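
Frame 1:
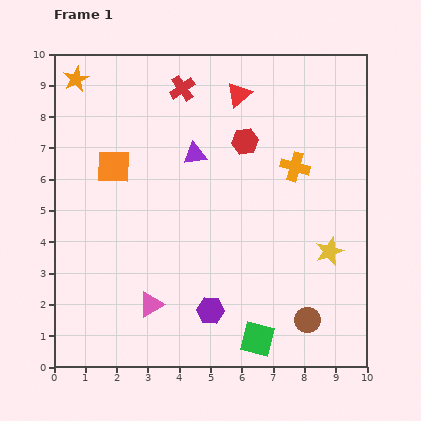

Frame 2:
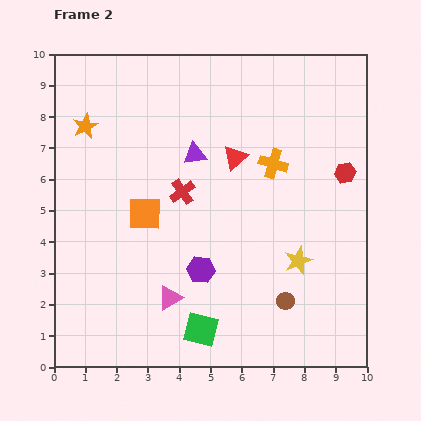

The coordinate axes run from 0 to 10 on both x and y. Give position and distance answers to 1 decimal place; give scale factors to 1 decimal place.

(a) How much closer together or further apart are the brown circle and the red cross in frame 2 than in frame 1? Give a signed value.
-3.6

Distance in frame 1: 8.4. Distance in frame 2: 4.8.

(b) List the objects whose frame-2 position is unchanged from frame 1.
the purple triangle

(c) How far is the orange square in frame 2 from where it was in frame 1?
1.8

The orange square moved from (1.9, 6.4) to (2.9, 4.9), a distance of √(1.0² + 1.5²) ≈ 1.8.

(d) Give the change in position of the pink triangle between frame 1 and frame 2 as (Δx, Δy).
(0.6, 0.2)

The pink triangle was at (3.1, 2.0) in frame 1 and (3.7, 2.2) in frame 2.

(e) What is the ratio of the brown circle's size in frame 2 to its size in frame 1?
0.7×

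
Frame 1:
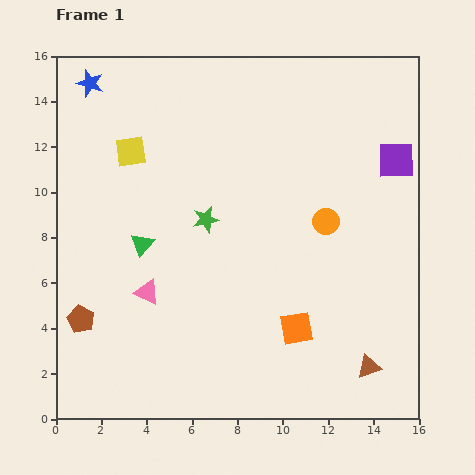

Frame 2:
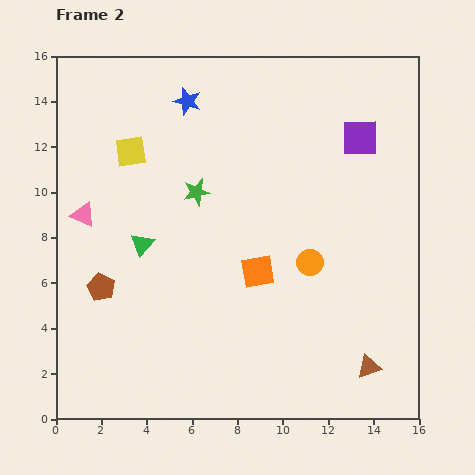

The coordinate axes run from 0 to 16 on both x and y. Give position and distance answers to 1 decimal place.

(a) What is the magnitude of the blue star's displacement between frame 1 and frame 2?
4.4

The blue star moved from (1.5, 14.8) to (5.8, 14.0), a distance of √(4.3² + 0.8²) ≈ 4.4.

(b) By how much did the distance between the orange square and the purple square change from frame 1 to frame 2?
-1.2

Distance in frame 1: 8.6. Distance in frame 2: 7.4.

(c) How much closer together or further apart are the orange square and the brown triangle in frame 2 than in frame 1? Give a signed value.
+2.9

Distance in frame 1: 3.6. Distance in frame 2: 6.5.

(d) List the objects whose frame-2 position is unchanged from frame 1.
the yellow square, the brown triangle, the green triangle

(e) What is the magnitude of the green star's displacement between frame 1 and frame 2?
1.3

The green star moved from (6.6, 8.8) to (6.2, 10.0), a distance of √(0.4² + 1.2²) ≈ 1.3.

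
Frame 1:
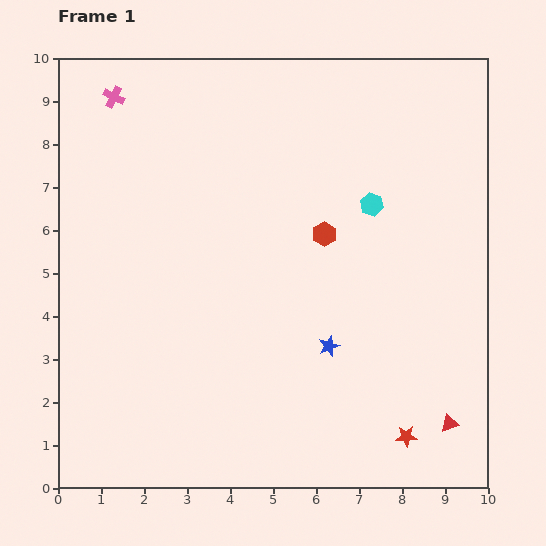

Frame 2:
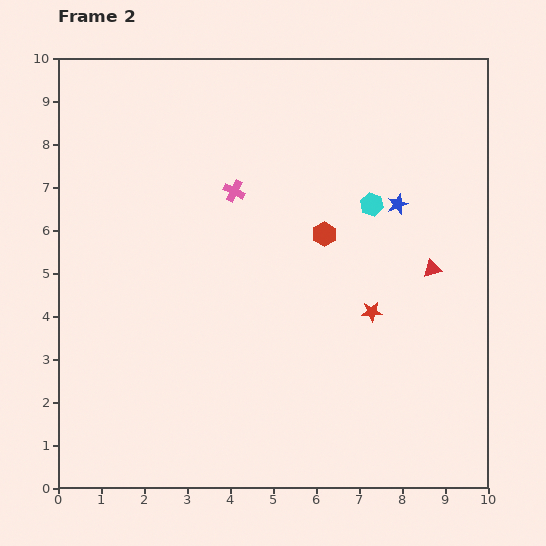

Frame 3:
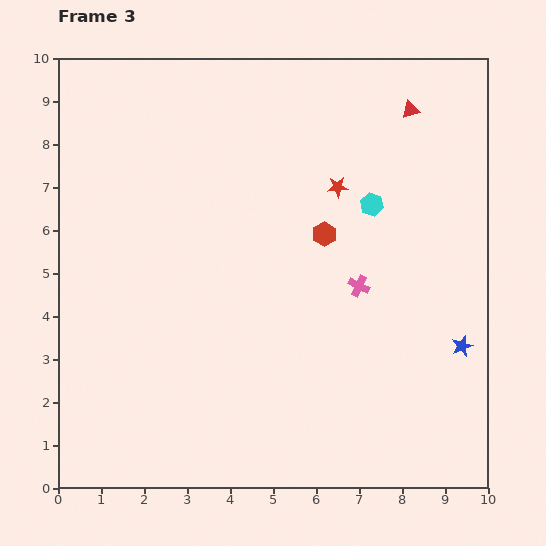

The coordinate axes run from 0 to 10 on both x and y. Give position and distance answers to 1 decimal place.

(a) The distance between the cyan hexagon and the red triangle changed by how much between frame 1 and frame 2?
-3.3

Distance in frame 1: 5.4. Distance in frame 2: 2.1.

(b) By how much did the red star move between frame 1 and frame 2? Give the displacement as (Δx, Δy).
(-0.8, 2.9)

The red star was at (8.1, 1.2) in frame 1 and (7.3, 4.1) in frame 2.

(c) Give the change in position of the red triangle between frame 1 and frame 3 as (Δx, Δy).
(-0.9, 7.3)

The red triangle was at (9.1, 1.5) in frame 1 and (8.2, 8.8) in frame 3.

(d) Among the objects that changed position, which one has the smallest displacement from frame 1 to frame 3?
the blue star

(moved 3.1)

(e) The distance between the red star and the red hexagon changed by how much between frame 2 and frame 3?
-1.0

Distance in frame 2: 2.1. Distance in frame 3: 1.1.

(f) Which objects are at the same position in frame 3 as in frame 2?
the red hexagon, the cyan hexagon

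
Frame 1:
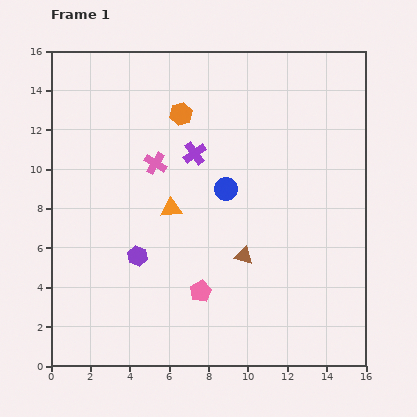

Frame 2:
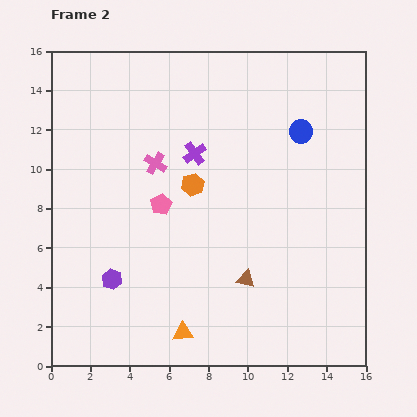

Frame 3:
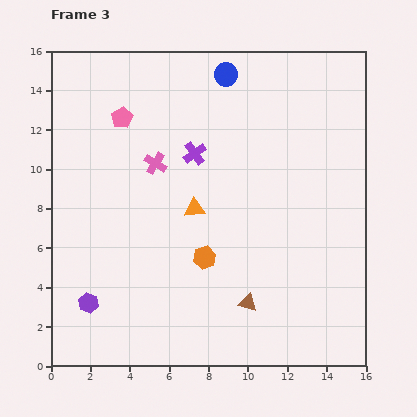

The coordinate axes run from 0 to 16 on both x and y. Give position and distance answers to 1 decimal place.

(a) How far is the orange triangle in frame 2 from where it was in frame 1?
6.3

The orange triangle moved from (6.1, 8.0) to (6.7, 1.7), a distance of √(0.6² + 6.3²) ≈ 6.3.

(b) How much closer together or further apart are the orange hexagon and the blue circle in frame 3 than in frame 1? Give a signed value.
+5.0

Distance in frame 1: 4.4. Distance in frame 3: 9.4.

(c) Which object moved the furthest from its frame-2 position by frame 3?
the orange triangle

(moved 6.3; next 4.8)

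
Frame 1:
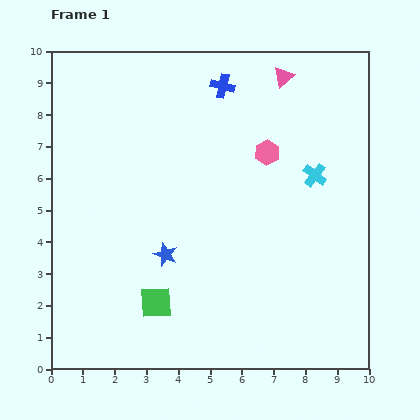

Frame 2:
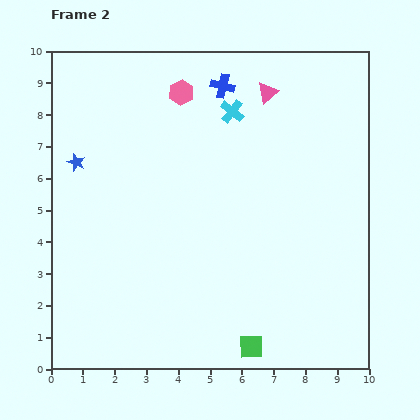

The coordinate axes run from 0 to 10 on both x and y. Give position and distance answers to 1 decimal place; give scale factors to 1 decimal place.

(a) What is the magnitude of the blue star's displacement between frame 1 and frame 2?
4.0

The blue star moved from (3.6, 3.6) to (0.8, 6.5), a distance of √(2.8² + 2.9²) ≈ 4.0.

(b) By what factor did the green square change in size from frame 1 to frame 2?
0.8×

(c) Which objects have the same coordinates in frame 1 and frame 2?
the blue cross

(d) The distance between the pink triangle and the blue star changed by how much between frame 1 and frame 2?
-0.3

Distance in frame 1: 6.7. Distance in frame 2: 6.4.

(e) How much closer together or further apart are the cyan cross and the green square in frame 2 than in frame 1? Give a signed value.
+1.0

Distance in frame 1: 6.4. Distance in frame 2: 7.4.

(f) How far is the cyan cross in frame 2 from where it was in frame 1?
3.3

The cyan cross moved from (8.3, 6.1) to (5.7, 8.1), a distance of √(2.6² + 2.0²) ≈ 3.3.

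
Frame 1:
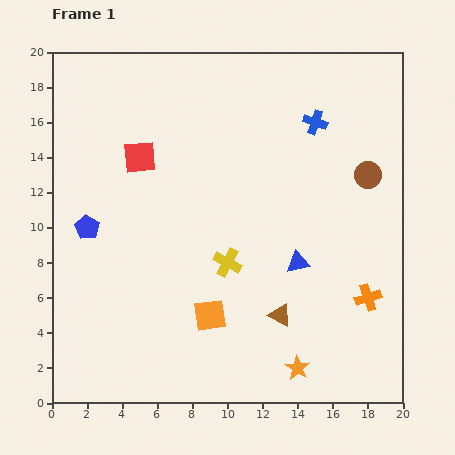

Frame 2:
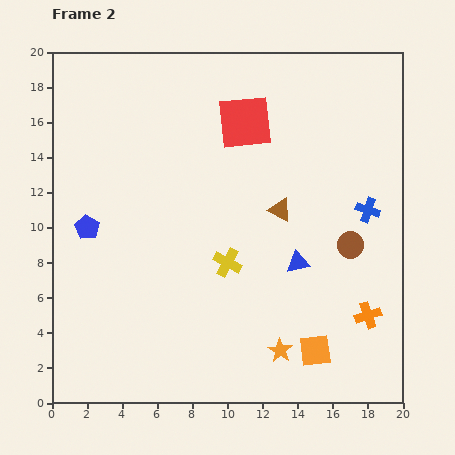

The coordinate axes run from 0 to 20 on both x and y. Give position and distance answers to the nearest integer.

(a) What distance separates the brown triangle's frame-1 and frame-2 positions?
6

The brown triangle moved from (13, 5) to (13, 11), a distance of √(0² + 6²) ≈ 6.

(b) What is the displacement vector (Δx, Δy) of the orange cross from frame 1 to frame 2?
(0, -1)

The orange cross was at (18, 6) in frame 1 and (18, 5) in frame 2.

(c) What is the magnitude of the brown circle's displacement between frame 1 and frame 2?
4

The brown circle moved from (18, 13) to (17, 9), a distance of √(1² + 4²) ≈ 4.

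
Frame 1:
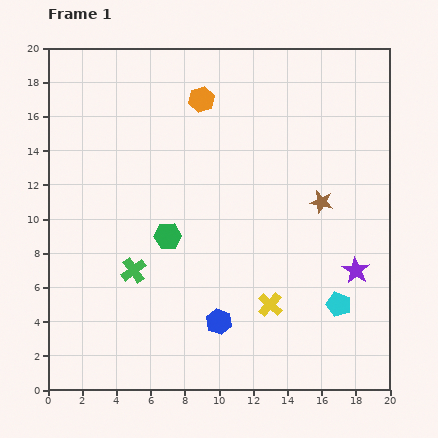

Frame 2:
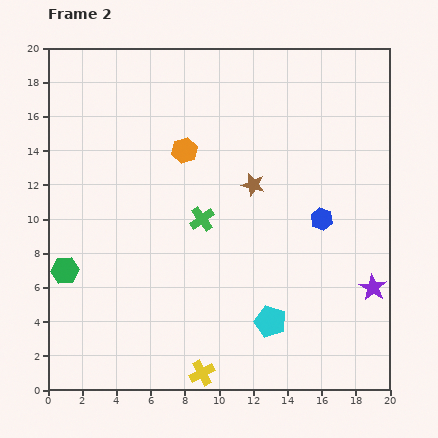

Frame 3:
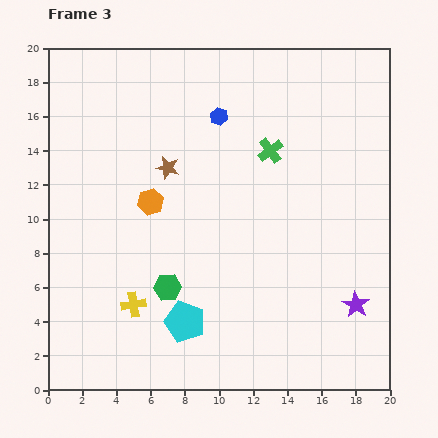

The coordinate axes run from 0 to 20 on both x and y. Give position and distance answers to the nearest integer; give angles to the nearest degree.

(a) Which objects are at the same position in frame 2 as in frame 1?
none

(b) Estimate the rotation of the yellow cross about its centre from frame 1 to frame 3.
39° clockwise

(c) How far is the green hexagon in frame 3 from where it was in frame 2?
6

The green hexagon moved from (1, 7) to (7, 6), a distance of √(6² + 1²) ≈ 6.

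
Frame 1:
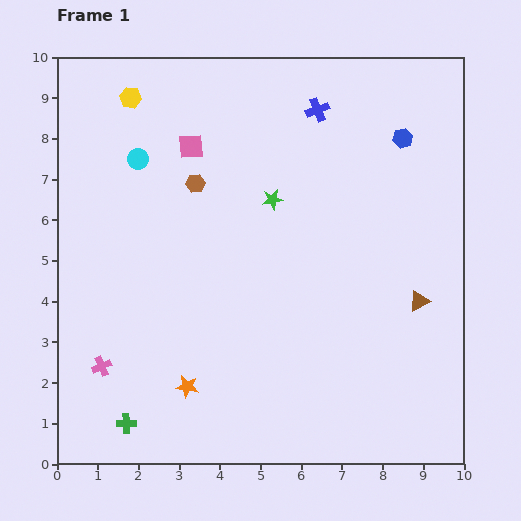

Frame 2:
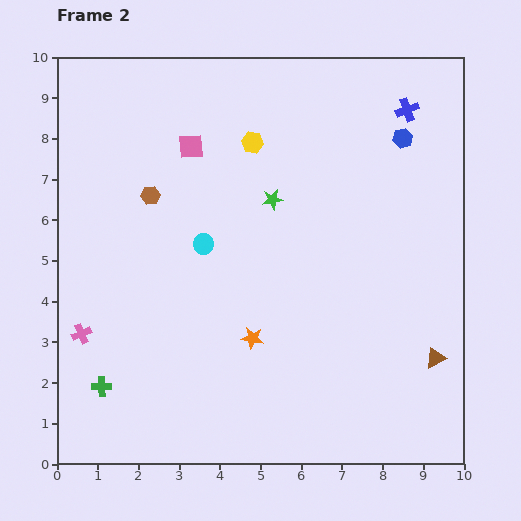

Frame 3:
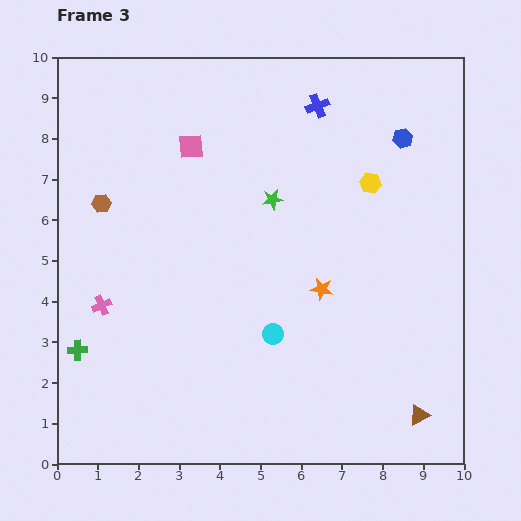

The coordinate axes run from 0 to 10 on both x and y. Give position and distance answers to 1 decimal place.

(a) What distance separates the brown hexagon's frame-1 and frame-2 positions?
1.1

The brown hexagon moved from (3.4, 6.9) to (2.3, 6.6), a distance of √(1.1² + 0.3²) ≈ 1.1.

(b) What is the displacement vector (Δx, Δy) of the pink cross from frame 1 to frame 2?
(-0.5, 0.8)

The pink cross was at (1.1, 2.4) in frame 1 and (0.6, 3.2) in frame 2.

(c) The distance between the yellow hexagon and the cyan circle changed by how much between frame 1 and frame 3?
+2.9

Distance in frame 1: 1.5. Distance in frame 3: 4.4.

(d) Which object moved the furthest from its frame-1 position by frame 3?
the yellow hexagon

(moved 6.3; next 5.4)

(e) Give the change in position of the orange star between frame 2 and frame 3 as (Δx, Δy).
(1.7, 1.2)

The orange star was at (4.8, 3.1) in frame 2 and (6.5, 4.3) in frame 3.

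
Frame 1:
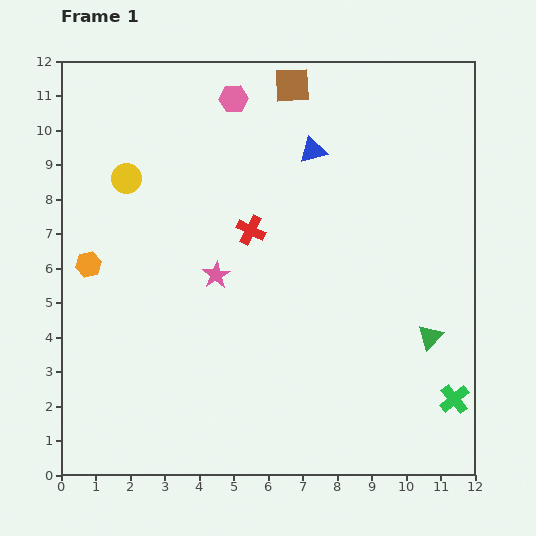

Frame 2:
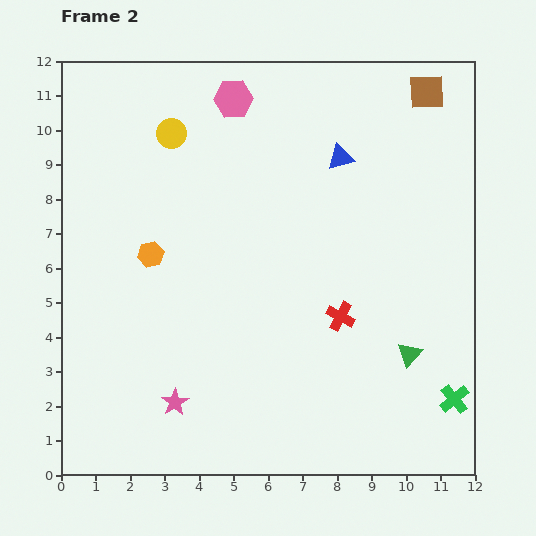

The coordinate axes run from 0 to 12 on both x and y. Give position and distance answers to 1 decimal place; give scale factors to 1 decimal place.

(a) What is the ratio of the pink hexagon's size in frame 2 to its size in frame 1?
1.4×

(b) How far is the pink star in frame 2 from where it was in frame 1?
3.9

The pink star moved from (4.5, 5.8) to (3.3, 2.1), a distance of √(1.2² + 3.7²) ≈ 3.9.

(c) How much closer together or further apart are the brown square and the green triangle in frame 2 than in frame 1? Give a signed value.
-0.7

Distance in frame 1: 8.3. Distance in frame 2: 7.6.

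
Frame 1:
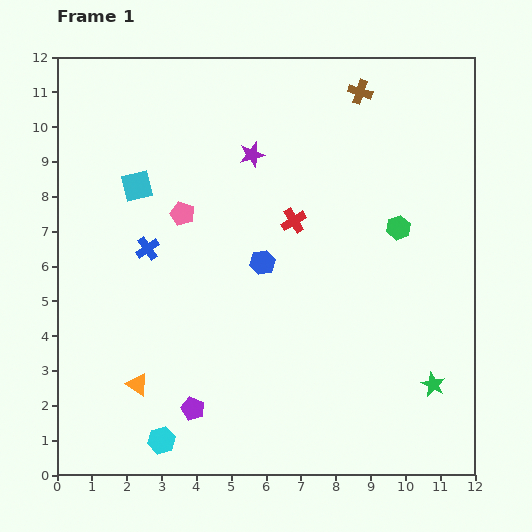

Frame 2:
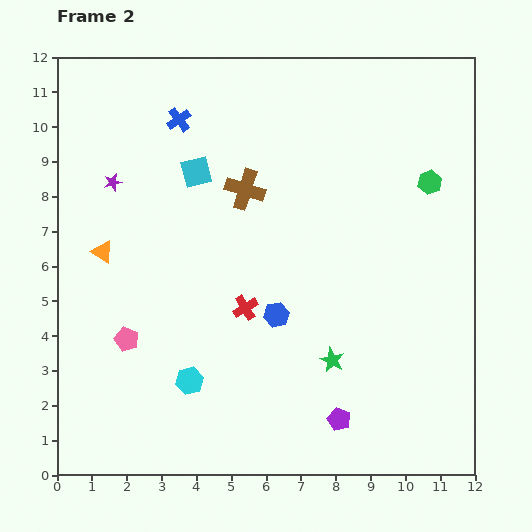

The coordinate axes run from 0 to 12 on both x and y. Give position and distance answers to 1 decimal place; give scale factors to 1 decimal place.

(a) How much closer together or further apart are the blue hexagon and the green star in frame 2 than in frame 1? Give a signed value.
-3.9

Distance in frame 1: 6.0. Distance in frame 2: 2.1.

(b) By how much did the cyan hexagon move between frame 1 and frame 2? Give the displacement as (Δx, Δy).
(0.8, 1.7)

The cyan hexagon was at (3.0, 1.0) in frame 1 and (3.8, 2.7) in frame 2.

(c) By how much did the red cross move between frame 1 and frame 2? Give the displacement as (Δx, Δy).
(-1.4, -2.5)

The red cross was at (6.8, 7.3) in frame 1 and (5.4, 4.8) in frame 2.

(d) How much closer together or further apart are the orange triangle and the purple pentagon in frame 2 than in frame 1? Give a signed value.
+6.6

Distance in frame 1: 1.7. Distance in frame 2: 8.3.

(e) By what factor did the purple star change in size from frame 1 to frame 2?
0.7×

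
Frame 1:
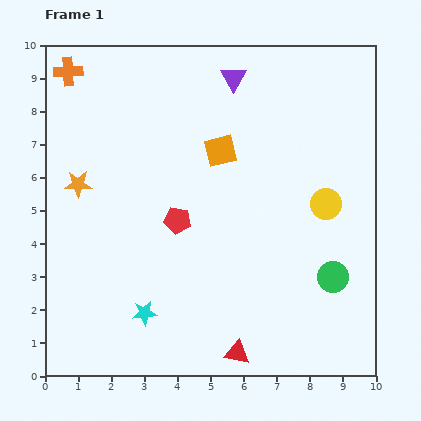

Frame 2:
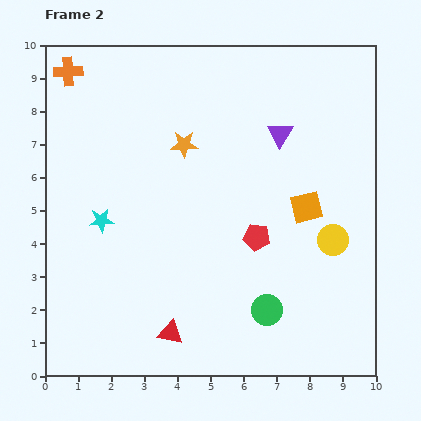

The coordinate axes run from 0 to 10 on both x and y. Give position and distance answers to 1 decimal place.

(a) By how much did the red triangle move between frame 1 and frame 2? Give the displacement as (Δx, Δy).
(-2.0, 0.6)

The red triangle was at (5.8, 0.7) in frame 1 and (3.8, 1.3) in frame 2.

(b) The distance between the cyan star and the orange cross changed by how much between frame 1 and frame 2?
-3.1

Distance in frame 1: 7.7. Distance in frame 2: 4.6.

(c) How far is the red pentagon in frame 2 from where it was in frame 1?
2.5

The red pentagon moved from (4.0, 4.7) to (6.4, 4.2), a distance of √(2.4² + 0.5²) ≈ 2.5.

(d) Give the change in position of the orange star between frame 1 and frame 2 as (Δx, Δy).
(3.2, 1.2)

The orange star was at (1.0, 5.8) in frame 1 and (4.2, 7.0) in frame 2.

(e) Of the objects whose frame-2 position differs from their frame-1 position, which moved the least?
the yellow circle

(moved 1.1)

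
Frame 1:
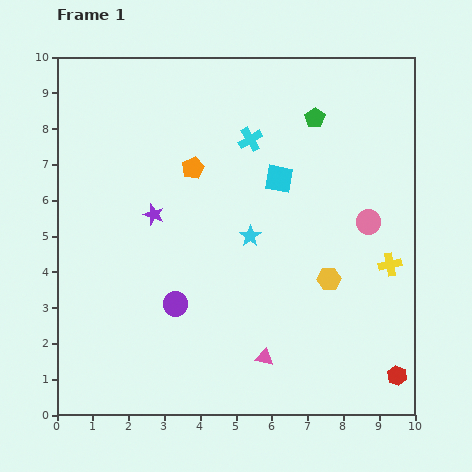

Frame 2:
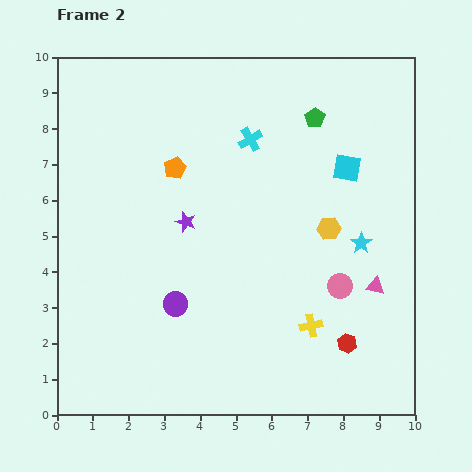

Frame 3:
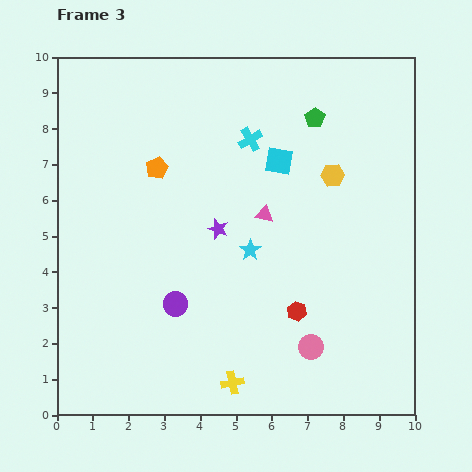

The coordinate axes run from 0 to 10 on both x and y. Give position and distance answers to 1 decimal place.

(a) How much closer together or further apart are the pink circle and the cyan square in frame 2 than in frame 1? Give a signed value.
+0.5

Distance in frame 1: 2.8. Distance in frame 2: 3.3.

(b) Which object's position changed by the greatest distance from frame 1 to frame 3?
the yellow cross

(moved 5.5; next 4.0)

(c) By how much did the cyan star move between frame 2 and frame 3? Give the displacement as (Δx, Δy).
(-3.1, -0.2)

The cyan star was at (8.5, 4.8) in frame 2 and (5.4, 4.6) in frame 3.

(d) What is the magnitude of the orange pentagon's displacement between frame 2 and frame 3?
0.5

The orange pentagon moved from (3.3, 6.9) to (2.8, 6.9), a distance of √(0.5² + 0.0²) ≈ 0.5.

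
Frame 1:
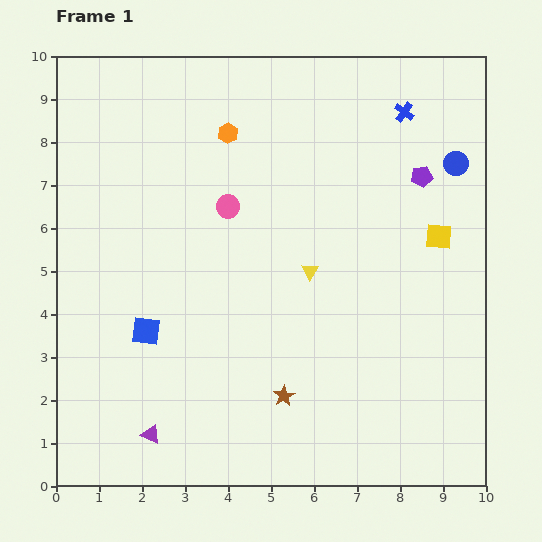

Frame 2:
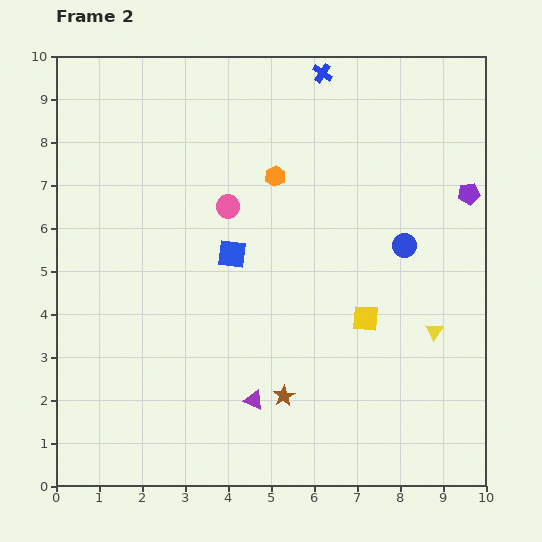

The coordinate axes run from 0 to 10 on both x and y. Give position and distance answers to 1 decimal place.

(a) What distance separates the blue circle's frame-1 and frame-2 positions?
2.2

The blue circle moved from (9.3, 7.5) to (8.1, 5.6), a distance of √(1.2² + 1.9²) ≈ 2.2.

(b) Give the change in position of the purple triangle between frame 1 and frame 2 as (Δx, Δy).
(2.4, 0.8)

The purple triangle was at (2.2, 1.2) in frame 1 and (4.6, 2.0) in frame 2.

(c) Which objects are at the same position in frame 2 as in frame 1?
the pink circle, the brown star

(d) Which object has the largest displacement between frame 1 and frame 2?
the yellow triangle

(moved 3.2; next 2.7)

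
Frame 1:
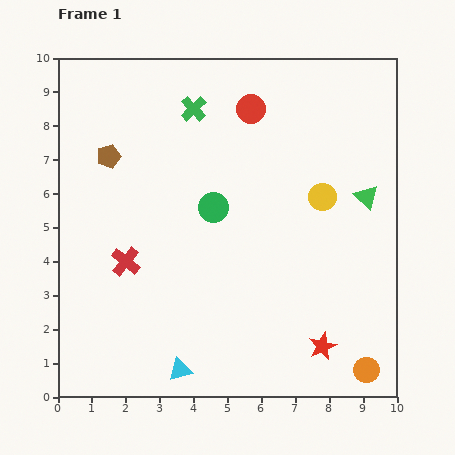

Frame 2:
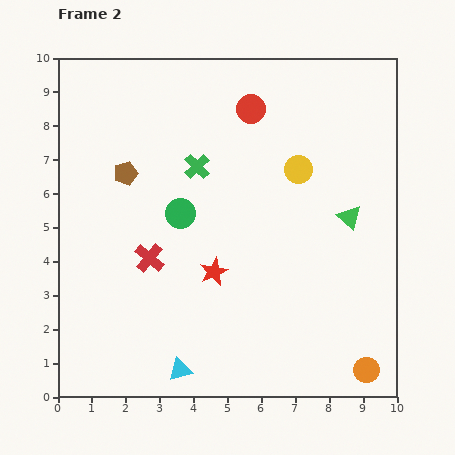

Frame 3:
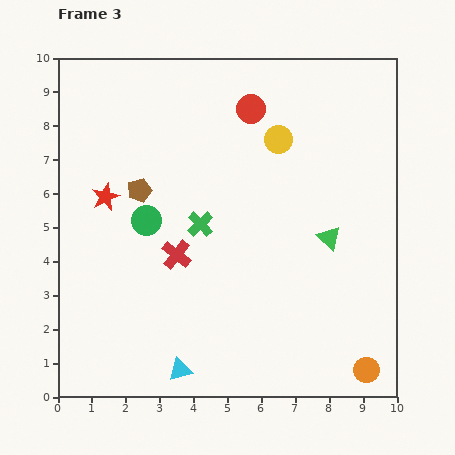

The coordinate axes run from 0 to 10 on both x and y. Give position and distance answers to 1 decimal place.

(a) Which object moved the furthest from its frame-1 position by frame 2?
the red star

(moved 3.9; next 1.7)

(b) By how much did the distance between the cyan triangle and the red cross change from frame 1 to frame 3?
-0.2

Distance in frame 1: 3.6. Distance in frame 3: 3.4.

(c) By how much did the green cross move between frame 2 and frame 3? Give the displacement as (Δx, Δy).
(0.1, -1.7)

The green cross was at (4.1, 6.8) in frame 2 and (4.2, 5.1) in frame 3.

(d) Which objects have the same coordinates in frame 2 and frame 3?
the cyan triangle, the orange circle, the red circle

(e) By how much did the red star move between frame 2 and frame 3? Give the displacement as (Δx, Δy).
(-3.2, 2.2)

The red star was at (4.6, 3.7) in frame 2 and (1.4, 5.9) in frame 3.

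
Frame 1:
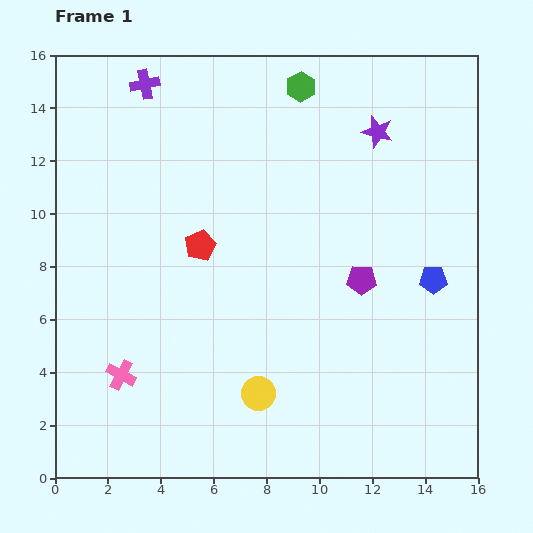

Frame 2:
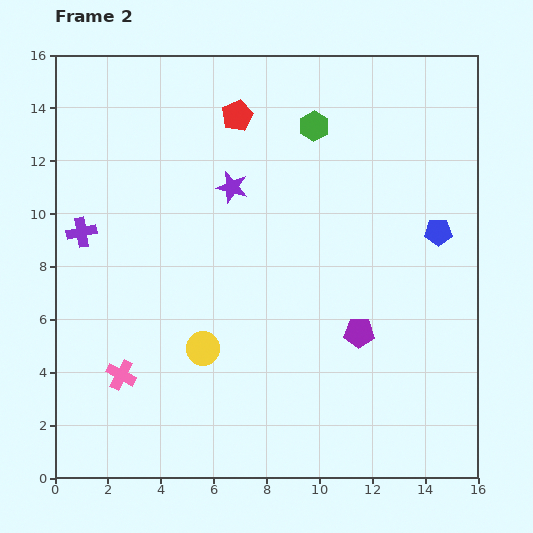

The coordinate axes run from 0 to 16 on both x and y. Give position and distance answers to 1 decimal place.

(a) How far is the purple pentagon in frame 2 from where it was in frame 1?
2.0

The purple pentagon moved from (11.6, 7.5) to (11.5, 5.5), a distance of √(0.1² + 2.0²) ≈ 2.0.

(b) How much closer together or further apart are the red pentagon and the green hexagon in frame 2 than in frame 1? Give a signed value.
-4.2

Distance in frame 1: 7.1. Distance in frame 2: 2.9.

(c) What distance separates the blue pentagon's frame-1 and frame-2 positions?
1.8

The blue pentagon moved from (14.3, 7.5) to (14.5, 9.3), a distance of √(0.2² + 1.8²) ≈ 1.8.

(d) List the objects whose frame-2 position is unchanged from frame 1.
the pink cross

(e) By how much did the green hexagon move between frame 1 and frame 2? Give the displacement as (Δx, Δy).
(0.5, -1.5)

The green hexagon was at (9.3, 14.8) in frame 1 and (9.8, 13.3) in frame 2.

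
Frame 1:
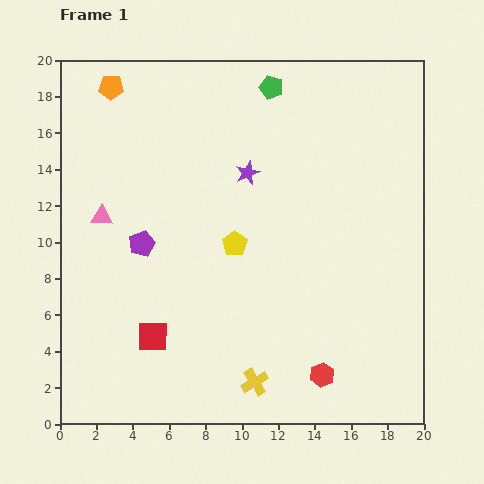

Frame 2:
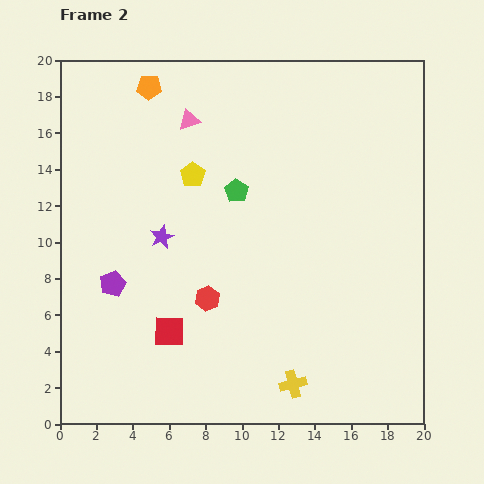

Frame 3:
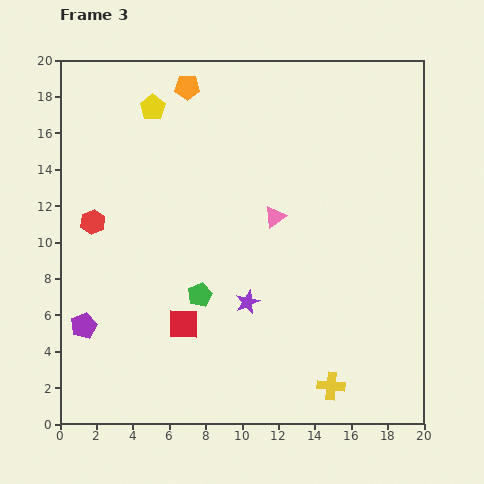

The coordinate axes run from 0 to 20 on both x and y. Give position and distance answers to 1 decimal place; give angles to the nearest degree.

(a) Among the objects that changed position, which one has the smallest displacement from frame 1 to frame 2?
the red square

(moved 0.9)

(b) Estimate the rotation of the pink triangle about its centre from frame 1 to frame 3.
38° counter-clockwise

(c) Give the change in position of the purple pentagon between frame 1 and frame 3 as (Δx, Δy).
(-3.2, -4.5)

The purple pentagon was at (4.5, 9.9) in frame 1 and (1.3, 5.4) in frame 3.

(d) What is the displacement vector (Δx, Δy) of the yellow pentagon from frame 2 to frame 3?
(-2.2, 3.7)

The yellow pentagon was at (7.3, 13.7) in frame 2 and (5.1, 17.4) in frame 3.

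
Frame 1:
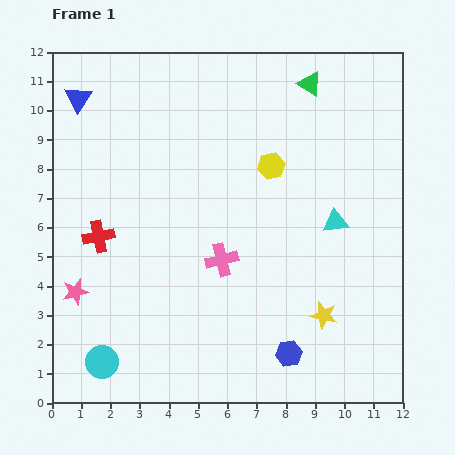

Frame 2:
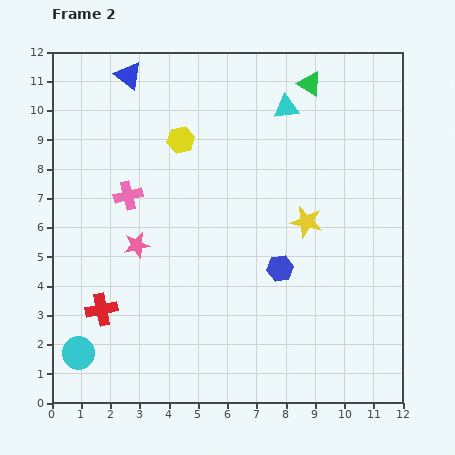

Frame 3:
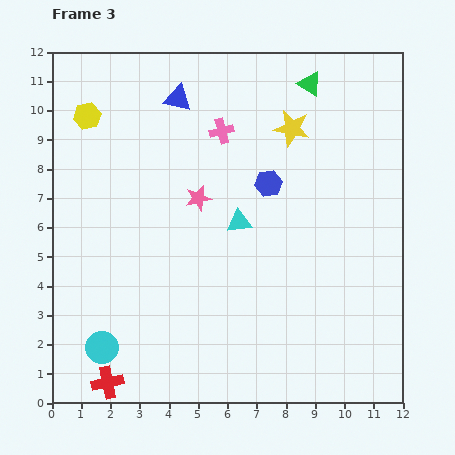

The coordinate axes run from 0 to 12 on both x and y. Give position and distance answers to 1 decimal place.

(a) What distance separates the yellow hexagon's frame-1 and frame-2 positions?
3.2

The yellow hexagon moved from (7.5, 8.1) to (4.4, 9.0), a distance of √(3.1² + 0.9²) ≈ 3.2.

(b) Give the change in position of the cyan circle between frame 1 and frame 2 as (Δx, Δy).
(-0.8, 0.3)

The cyan circle was at (1.7, 1.4) in frame 1 and (0.9, 1.7) in frame 2.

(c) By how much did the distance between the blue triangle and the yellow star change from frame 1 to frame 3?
-7.2

Distance in frame 1: 11.2. Distance in frame 3: 4.0.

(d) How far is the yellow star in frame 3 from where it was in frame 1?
6.5

The yellow star moved from (9.3, 3.0) to (8.2, 9.4), a distance of √(1.1² + 6.4²) ≈ 6.5.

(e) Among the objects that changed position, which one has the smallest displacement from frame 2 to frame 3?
the cyan circle

(moved 0.8)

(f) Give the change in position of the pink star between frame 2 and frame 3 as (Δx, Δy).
(2.1, 1.6)

The pink star was at (2.9, 5.4) in frame 2 and (5.0, 7.0) in frame 3.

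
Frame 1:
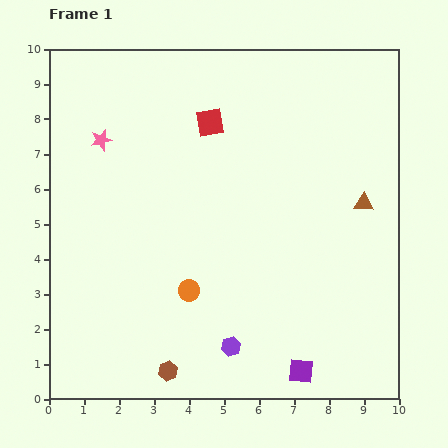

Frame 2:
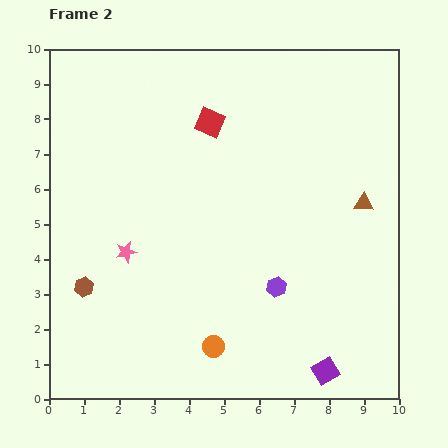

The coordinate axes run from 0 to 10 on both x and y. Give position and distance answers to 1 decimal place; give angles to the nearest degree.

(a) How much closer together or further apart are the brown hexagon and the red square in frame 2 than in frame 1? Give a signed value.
-1.3

Distance in frame 1: 7.2. Distance in frame 2: 5.9.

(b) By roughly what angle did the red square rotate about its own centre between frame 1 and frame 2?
34° clockwise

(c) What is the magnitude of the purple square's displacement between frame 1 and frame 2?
0.7

The purple square moved from (7.2, 0.8) to (7.9, 0.8), a distance of √(0.7² + 0.0²) ≈ 0.7.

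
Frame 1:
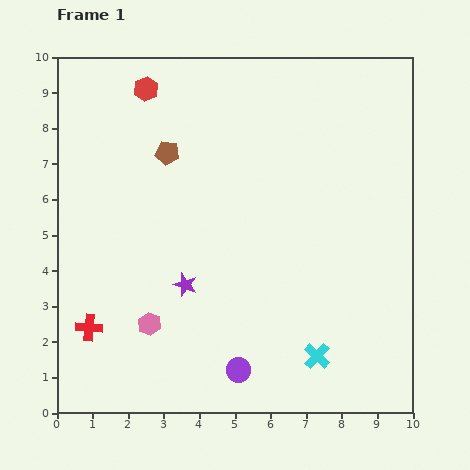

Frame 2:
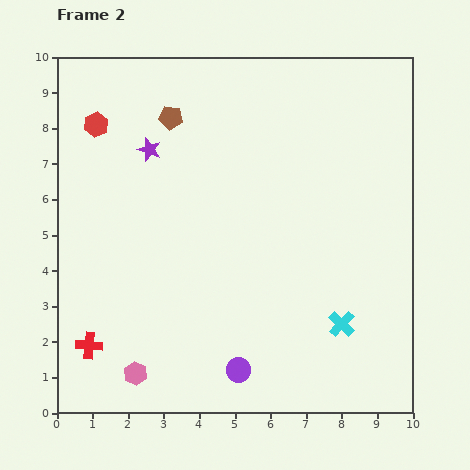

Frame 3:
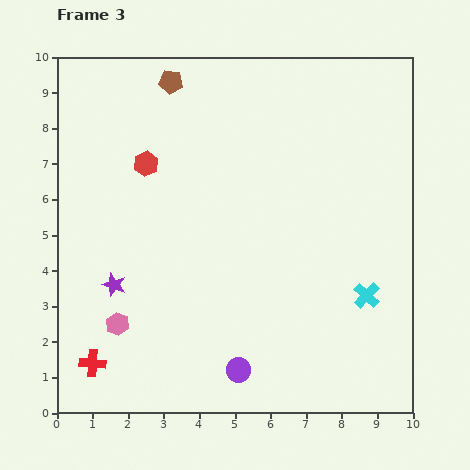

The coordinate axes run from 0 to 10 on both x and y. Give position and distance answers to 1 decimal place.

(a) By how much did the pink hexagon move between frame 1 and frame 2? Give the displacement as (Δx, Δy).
(-0.4, -1.4)

The pink hexagon was at (2.6, 2.5) in frame 1 and (2.2, 1.1) in frame 2.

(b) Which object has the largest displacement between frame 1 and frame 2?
the purple star

(moved 3.9; next 1.7)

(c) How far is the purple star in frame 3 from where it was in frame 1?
2.0

The purple star moved from (3.6, 3.6) to (1.6, 3.6), a distance of √(2.0² + 0.0²) ≈ 2.0.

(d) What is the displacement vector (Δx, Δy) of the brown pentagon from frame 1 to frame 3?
(0.1, 2.0)

The brown pentagon was at (3.1, 7.3) in frame 1 and (3.2, 9.3) in frame 3.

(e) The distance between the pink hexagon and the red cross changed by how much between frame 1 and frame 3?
-0.4

Distance in frame 1: 1.7. Distance in frame 3: 1.3.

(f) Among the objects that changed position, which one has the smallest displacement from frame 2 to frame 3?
the red cross

(moved 0.5)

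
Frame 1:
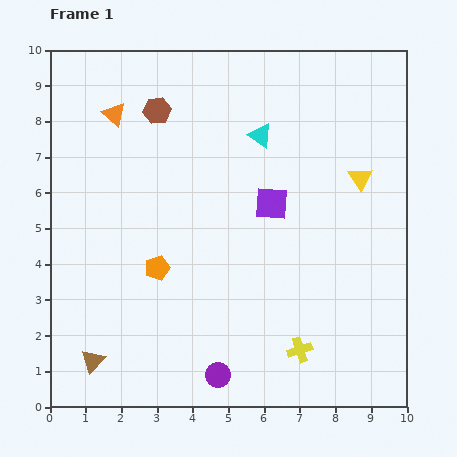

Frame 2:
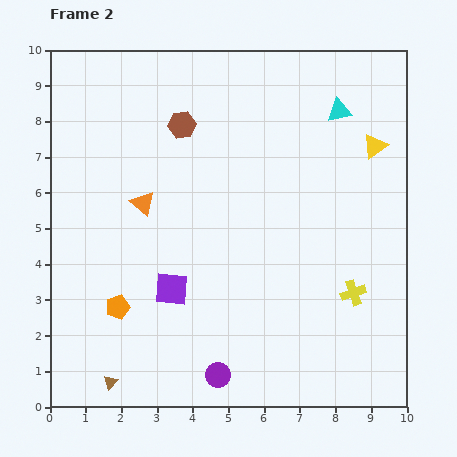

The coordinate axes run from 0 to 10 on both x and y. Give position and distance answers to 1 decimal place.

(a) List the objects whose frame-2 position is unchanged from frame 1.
the purple circle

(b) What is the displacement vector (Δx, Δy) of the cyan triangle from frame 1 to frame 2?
(2.2, 0.7)

The cyan triangle was at (5.9, 7.6) in frame 1 and (8.1, 8.3) in frame 2.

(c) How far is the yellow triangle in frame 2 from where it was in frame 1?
1.0

The yellow triangle moved from (8.7, 6.4) to (9.1, 7.3), a distance of √(0.4² + 0.9²) ≈ 1.0.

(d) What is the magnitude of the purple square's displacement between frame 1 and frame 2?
3.7

The purple square moved from (6.2, 5.7) to (3.4, 3.3), a distance of √(2.8² + 2.4²) ≈ 3.7.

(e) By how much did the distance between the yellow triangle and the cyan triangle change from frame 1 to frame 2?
-1.6

Distance in frame 1: 3.0. Distance in frame 2: 1.4.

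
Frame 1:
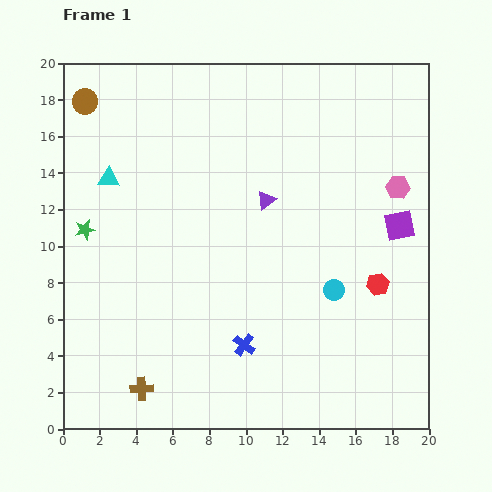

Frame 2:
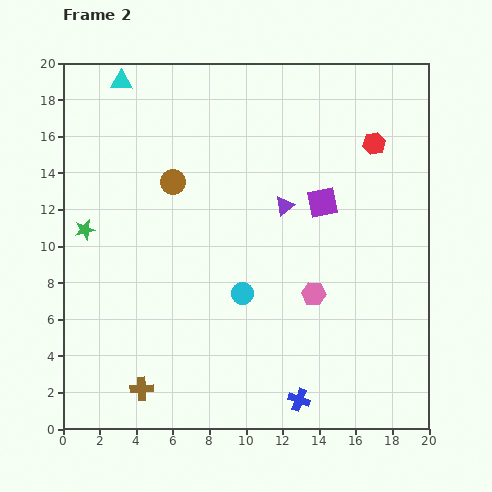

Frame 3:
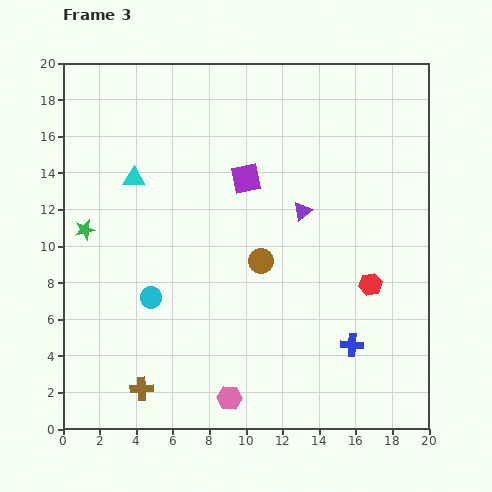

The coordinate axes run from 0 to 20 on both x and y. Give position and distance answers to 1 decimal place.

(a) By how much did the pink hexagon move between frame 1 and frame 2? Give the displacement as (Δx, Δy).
(-4.6, -5.8)

The pink hexagon was at (18.3, 13.2) in frame 1 and (13.7, 7.4) in frame 2.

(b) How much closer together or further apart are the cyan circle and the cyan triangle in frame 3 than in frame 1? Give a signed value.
-7.1

Distance in frame 1: 13.7. Distance in frame 3: 6.6.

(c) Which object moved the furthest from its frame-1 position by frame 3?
the pink hexagon

(moved 14.7; next 13.0)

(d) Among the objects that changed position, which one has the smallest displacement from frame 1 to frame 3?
the red hexagon

(moved 0.4)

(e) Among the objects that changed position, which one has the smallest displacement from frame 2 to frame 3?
the purple triangle

(moved 1.0)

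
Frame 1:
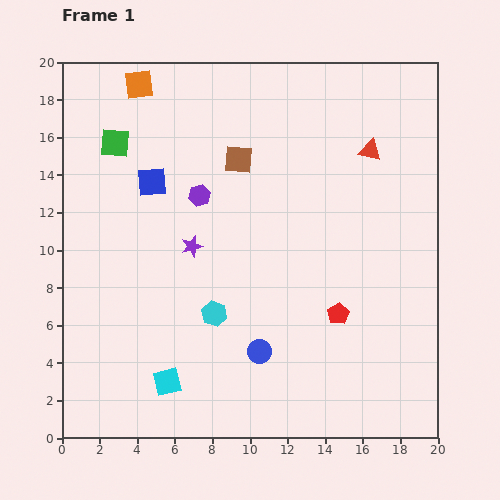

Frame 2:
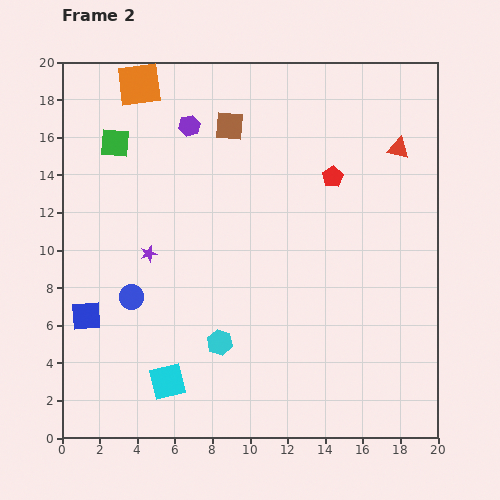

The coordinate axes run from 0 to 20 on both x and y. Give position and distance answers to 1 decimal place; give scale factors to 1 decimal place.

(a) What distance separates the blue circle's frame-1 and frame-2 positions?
7.4

The blue circle moved from (10.5, 4.6) to (3.7, 7.5), a distance of √(6.8² + 2.9²) ≈ 7.4.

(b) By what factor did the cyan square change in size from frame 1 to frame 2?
1.3×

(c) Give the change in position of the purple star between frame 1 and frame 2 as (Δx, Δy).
(-2.3, -0.4)

The purple star was at (6.9, 10.2) in frame 1 and (4.6, 9.8) in frame 2.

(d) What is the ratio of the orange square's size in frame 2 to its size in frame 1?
1.5×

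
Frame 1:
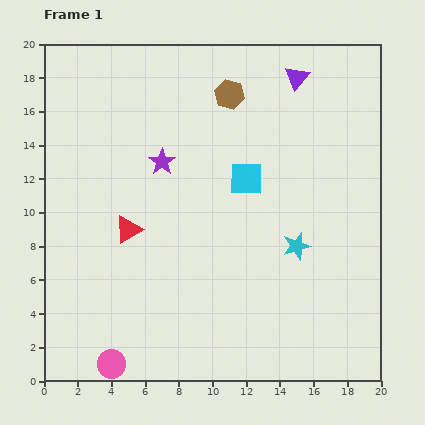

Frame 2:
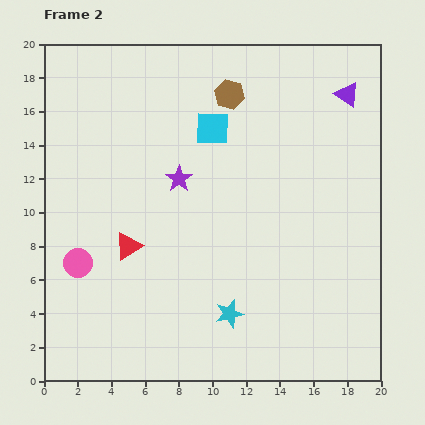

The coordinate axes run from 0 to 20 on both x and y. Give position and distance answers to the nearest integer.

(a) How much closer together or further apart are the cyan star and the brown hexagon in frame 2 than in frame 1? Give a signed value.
+3

Distance in frame 1: 10. Distance in frame 2: 13.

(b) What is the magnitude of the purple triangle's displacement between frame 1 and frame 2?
3

The purple triangle moved from (15, 18) to (18, 17), a distance of √(3² + 1²) ≈ 3.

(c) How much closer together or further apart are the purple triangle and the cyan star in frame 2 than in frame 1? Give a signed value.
+5

Distance in frame 1: 10. Distance in frame 2: 15.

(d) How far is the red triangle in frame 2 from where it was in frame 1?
1

The red triangle moved from (5, 9) to (5, 8), a distance of √(0² + 1²) ≈ 1.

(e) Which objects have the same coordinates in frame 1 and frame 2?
the brown hexagon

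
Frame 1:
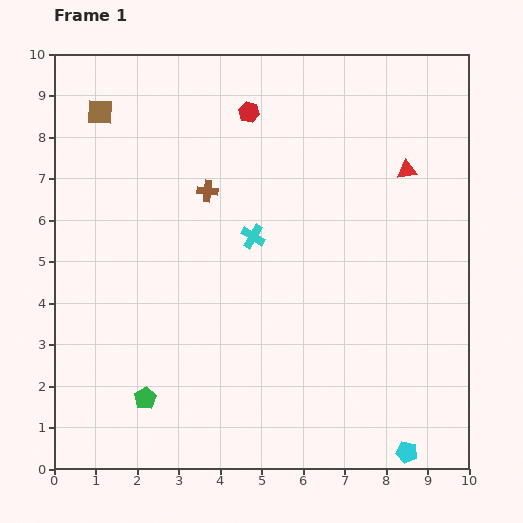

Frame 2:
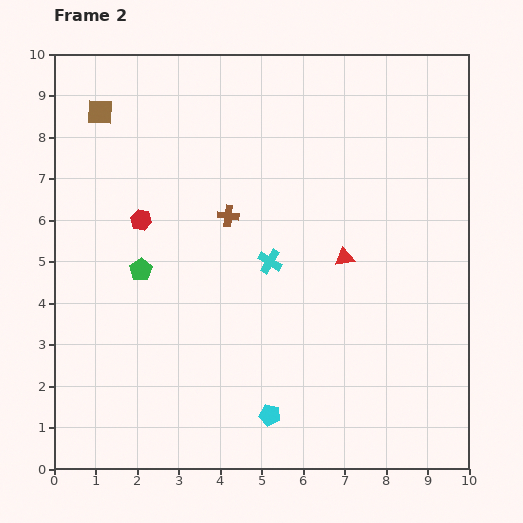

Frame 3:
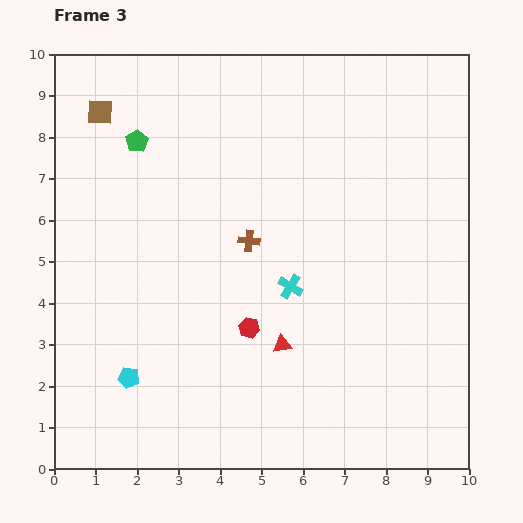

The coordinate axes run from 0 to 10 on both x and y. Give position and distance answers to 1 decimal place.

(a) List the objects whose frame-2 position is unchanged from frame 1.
the brown square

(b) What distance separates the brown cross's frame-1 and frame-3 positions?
1.6

The brown cross moved from (3.7, 6.7) to (4.7, 5.5), a distance of √(1.0² + 1.2²) ≈ 1.6.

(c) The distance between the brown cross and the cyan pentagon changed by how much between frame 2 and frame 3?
-0.5

Distance in frame 2: 4.9. Distance in frame 3: 4.4.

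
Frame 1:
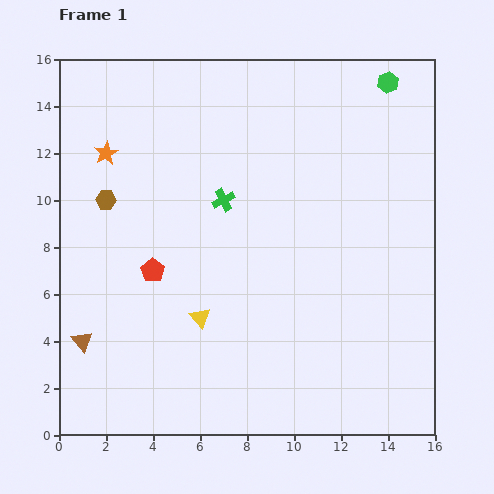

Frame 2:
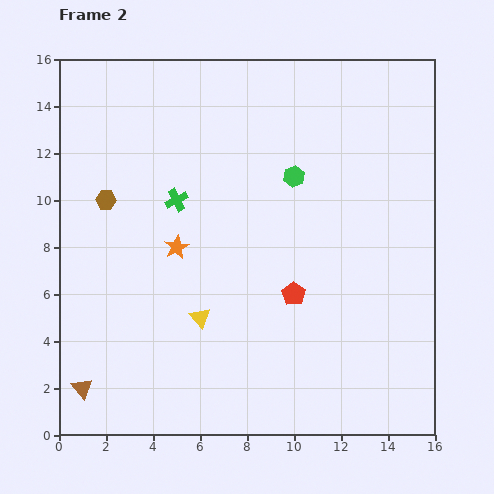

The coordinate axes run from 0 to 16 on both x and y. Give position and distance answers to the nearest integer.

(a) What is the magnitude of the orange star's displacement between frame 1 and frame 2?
5

The orange star moved from (2, 12) to (5, 8), a distance of √(3² + 4²) ≈ 5.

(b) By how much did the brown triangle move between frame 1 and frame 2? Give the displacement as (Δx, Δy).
(0, -2)

The brown triangle was at (1, 4) in frame 1 and (1, 2) in frame 2.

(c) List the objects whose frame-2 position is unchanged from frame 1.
the brown hexagon, the yellow triangle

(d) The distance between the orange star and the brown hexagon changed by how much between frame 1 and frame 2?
+2

Distance in frame 1: 2. Distance in frame 2: 4.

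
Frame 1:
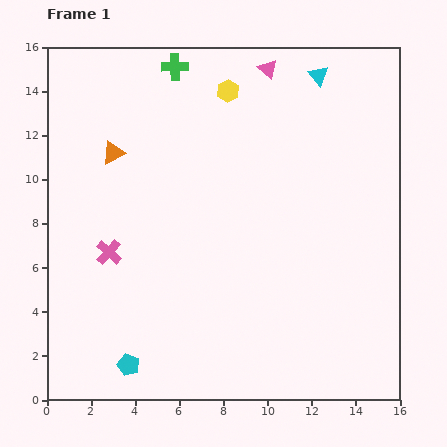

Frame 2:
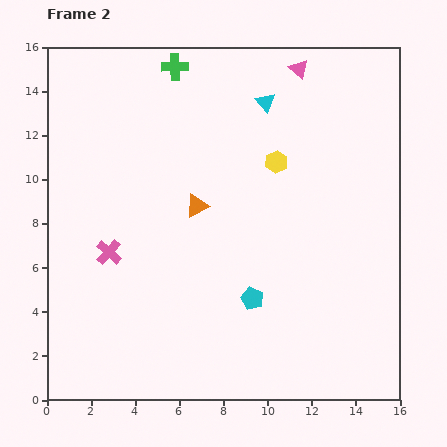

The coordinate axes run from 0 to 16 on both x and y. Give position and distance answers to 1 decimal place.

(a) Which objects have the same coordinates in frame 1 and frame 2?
the green cross, the pink cross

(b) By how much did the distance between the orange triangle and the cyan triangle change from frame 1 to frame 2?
-4.3

Distance in frame 1: 9.9. Distance in frame 2: 5.6.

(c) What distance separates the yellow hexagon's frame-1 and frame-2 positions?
3.9

The yellow hexagon moved from (8.2, 14.0) to (10.4, 10.8), a distance of √(2.2² + 3.2²) ≈ 3.9.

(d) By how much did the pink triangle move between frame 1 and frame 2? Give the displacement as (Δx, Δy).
(1.4, 0.0)

The pink triangle was at (10.0, 15.0) in frame 1 and (11.4, 15.0) in frame 2.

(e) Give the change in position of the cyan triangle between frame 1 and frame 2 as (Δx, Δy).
(-2.4, -1.2)

The cyan triangle was at (12.3, 14.7) in frame 1 and (9.9, 13.5) in frame 2.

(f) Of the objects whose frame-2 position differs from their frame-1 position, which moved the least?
the pink triangle

(moved 1.4)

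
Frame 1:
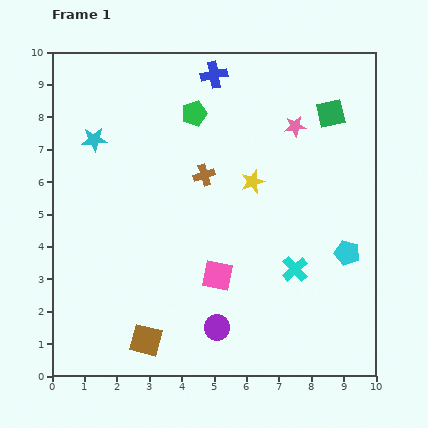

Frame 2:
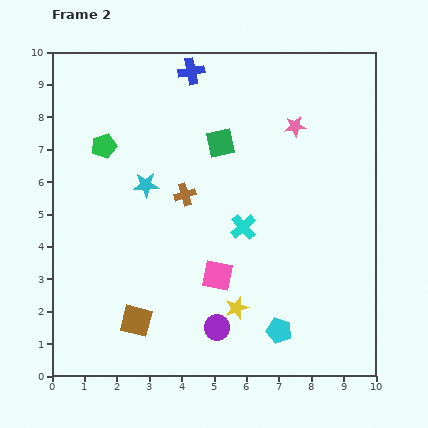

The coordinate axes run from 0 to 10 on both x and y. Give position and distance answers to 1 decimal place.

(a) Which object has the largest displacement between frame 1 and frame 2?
the yellow star

(moved 3.9; next 3.5)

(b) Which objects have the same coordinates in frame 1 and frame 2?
the pink square, the pink star, the purple circle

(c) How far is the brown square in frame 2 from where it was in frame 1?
0.7

The brown square moved from (2.9, 1.1) to (2.6, 1.7), a distance of √(0.3² + 0.6²) ≈ 0.7.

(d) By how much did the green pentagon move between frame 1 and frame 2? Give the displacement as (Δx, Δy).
(-2.8, -1.0)

The green pentagon was at (4.4, 8.1) in frame 1 and (1.6, 7.1) in frame 2.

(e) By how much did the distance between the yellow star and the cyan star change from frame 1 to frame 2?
-0.4

Distance in frame 1: 5.1. Distance in frame 2: 4.7.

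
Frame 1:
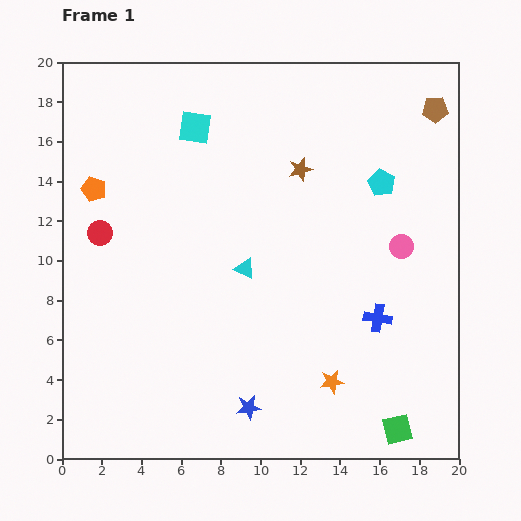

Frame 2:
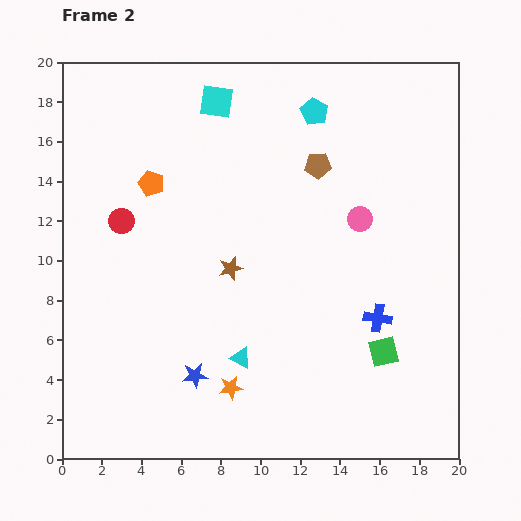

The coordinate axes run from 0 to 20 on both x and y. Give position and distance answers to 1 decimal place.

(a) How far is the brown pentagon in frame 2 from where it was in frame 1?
6.5

The brown pentagon moved from (18.8, 17.6) to (12.9, 14.8), a distance of √(5.9² + 2.8²) ≈ 6.5.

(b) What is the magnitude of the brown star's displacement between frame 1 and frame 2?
6.1

The brown star moved from (12.0, 14.6) to (8.5, 9.6), a distance of √(3.5² + 5.0²) ≈ 6.1.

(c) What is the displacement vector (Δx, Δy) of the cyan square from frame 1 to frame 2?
(1.1, 1.3)

The cyan square was at (6.7, 16.7) in frame 1 and (7.8, 18.0) in frame 2.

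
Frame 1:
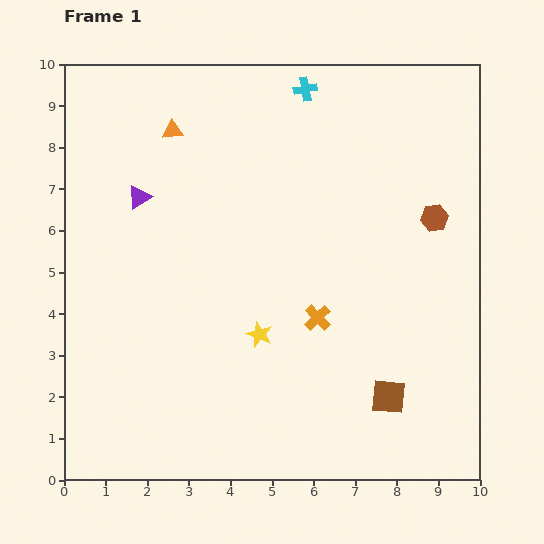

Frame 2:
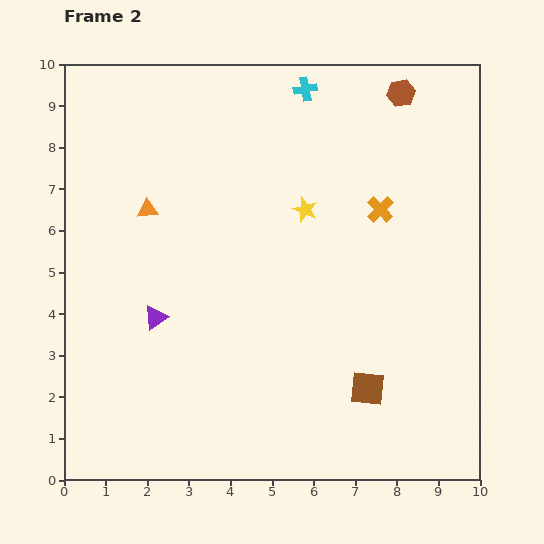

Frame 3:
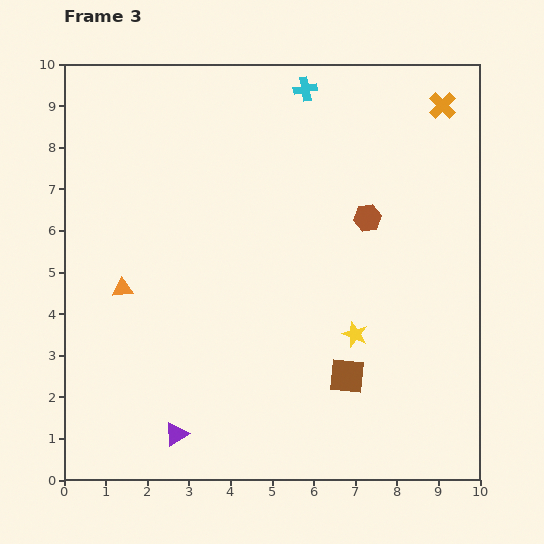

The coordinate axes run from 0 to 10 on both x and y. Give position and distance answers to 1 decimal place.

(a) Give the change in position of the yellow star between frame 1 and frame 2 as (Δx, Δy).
(1.1, 3.0)

The yellow star was at (4.7, 3.5) in frame 1 and (5.8, 6.5) in frame 2.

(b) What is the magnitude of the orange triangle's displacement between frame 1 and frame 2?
2.0

The orange triangle moved from (2.6, 8.4) to (2.0, 6.5), a distance of √(0.6² + 1.9²) ≈ 2.0.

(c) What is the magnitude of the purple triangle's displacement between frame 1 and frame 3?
5.8

The purple triangle moved from (1.8, 6.8) to (2.7, 1.1), a distance of √(0.9² + 5.7²) ≈ 5.8.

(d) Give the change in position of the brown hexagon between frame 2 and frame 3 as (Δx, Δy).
(-0.8, -3.0)

The brown hexagon was at (8.1, 9.3) in frame 2 and (7.3, 6.3) in frame 3.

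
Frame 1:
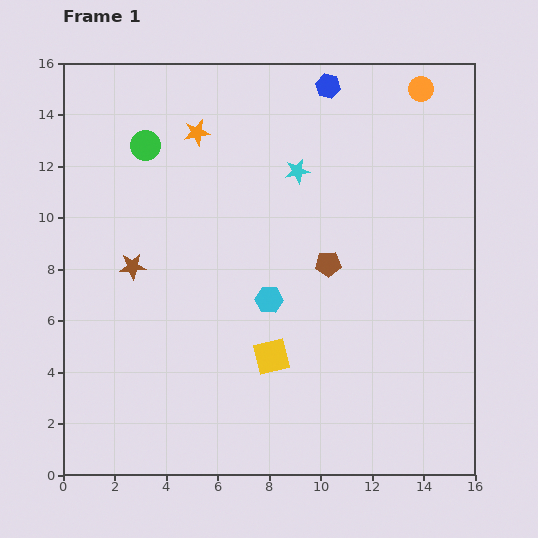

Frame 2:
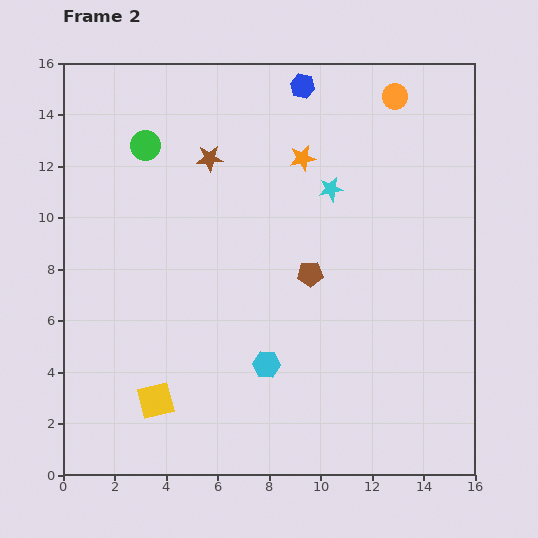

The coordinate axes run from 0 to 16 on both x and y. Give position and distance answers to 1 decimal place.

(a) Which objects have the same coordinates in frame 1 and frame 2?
the green circle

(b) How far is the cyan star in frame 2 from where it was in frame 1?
1.5

The cyan star moved from (9.1, 11.8) to (10.4, 11.1), a distance of √(1.3² + 0.7²) ≈ 1.5.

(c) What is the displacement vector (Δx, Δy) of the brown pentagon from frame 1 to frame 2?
(-0.7, -0.4)

The brown pentagon was at (10.3, 8.2) in frame 1 and (9.6, 7.8) in frame 2.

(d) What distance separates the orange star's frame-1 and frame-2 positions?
4.2

The orange star moved from (5.2, 13.3) to (9.3, 12.3), a distance of √(4.1² + 1.0²) ≈ 4.2.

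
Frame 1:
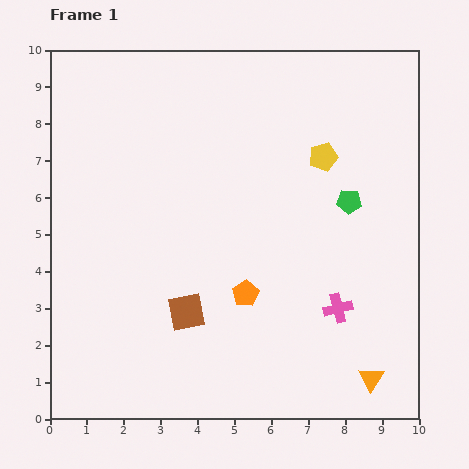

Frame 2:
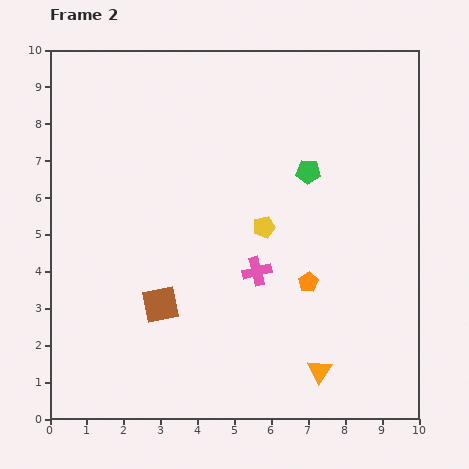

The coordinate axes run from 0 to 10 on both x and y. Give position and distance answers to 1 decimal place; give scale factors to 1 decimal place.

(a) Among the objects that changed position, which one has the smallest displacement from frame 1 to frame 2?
the brown square

(moved 0.7)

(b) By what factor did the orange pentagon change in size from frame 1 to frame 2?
0.8×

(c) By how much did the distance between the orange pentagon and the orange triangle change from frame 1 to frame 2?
-1.7

Distance in frame 1: 4.1. Distance in frame 2: 2.4.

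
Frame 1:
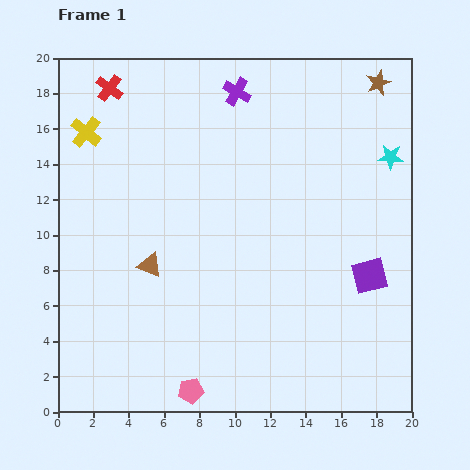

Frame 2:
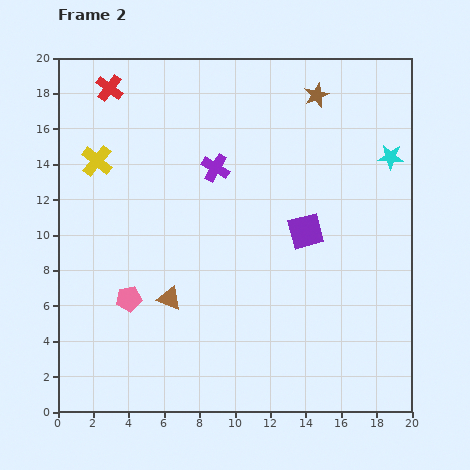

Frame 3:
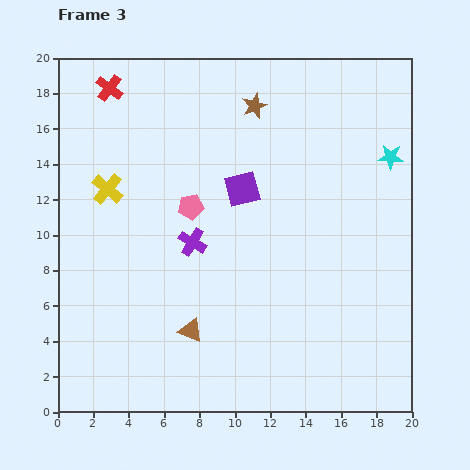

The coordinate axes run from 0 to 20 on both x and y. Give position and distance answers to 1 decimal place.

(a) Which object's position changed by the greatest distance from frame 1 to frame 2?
the pink pentagon

(moved 6.3; next 4.5)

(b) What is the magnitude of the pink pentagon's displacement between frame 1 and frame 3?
10.4

The pink pentagon moved from (7.5, 1.2) to (7.5, 11.6), a distance of √(0.0² + 10.4²) ≈ 10.4.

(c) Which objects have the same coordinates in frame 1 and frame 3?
the red cross, the cyan star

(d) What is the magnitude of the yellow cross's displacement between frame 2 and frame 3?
1.7

The yellow cross moved from (2.2, 14.2) to (2.8, 12.6), a distance of √(0.6² + 1.6²) ≈ 1.7.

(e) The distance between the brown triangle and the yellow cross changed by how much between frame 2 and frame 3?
+0.5

Distance in frame 2: 8.8. Distance in frame 3: 9.3.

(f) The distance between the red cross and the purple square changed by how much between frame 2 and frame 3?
-4.3

Distance in frame 2: 13.7. Distance in frame 3: 9.4.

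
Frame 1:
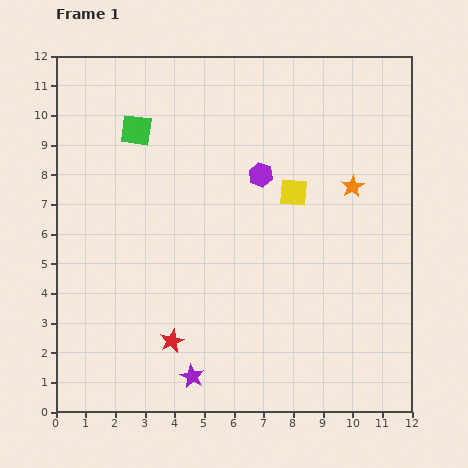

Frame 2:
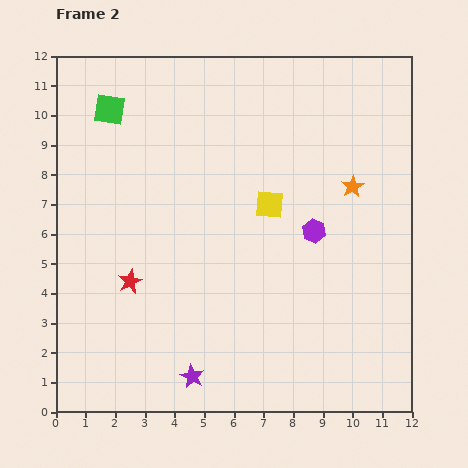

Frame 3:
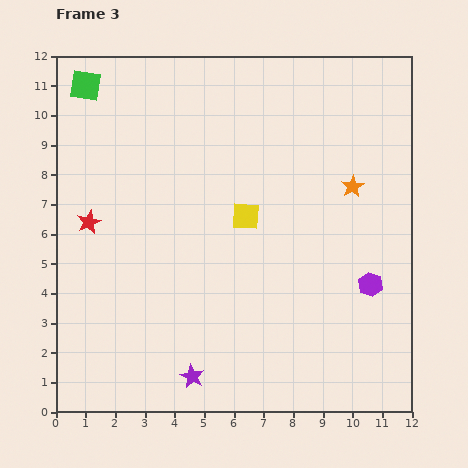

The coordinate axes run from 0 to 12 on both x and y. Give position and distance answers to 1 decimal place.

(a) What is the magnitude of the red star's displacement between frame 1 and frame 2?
2.4

The red star moved from (3.9, 2.4) to (2.5, 4.4), a distance of √(1.4² + 2.0²) ≈ 2.4.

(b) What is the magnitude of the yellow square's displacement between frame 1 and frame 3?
1.8

The yellow square moved from (8.0, 7.4) to (6.4, 6.6), a distance of √(1.6² + 0.8²) ≈ 1.8.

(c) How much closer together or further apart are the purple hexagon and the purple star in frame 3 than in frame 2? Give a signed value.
+0.4

Distance in frame 2: 6.4. Distance in frame 3: 6.8.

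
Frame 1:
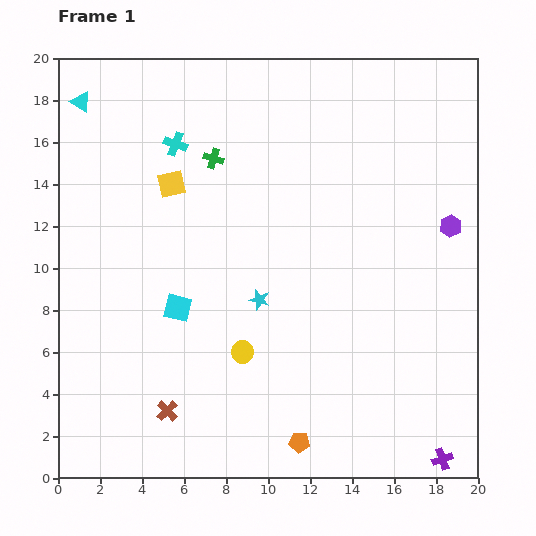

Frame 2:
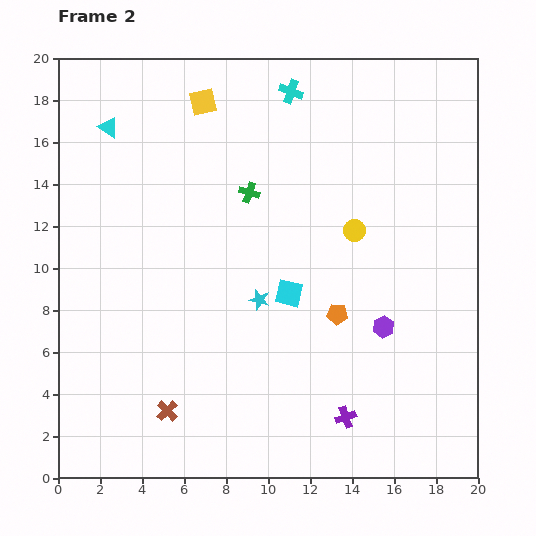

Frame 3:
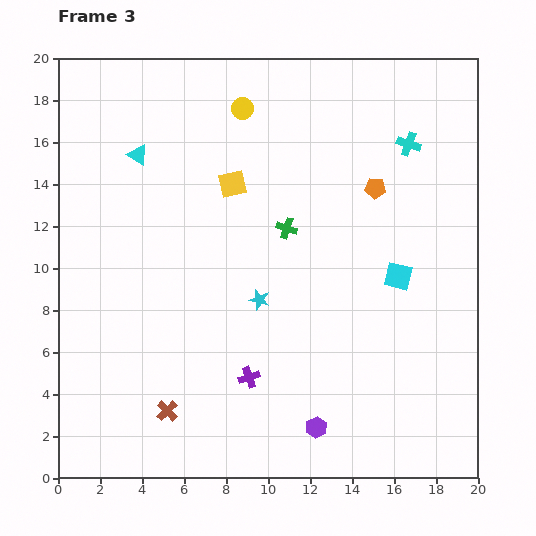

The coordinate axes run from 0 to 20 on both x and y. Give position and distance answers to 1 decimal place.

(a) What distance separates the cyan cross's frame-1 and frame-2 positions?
6.0

The cyan cross moved from (5.6, 15.9) to (11.1, 18.4), a distance of √(5.5² + 2.5²) ≈ 6.0.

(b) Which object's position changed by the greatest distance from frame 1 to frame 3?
the orange pentagon

(moved 12.6; next 11.6)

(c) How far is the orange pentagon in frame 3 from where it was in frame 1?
12.6

The orange pentagon moved from (11.5, 1.7) to (15.1, 13.8), a distance of √(3.6² + 12.1²) ≈ 12.6.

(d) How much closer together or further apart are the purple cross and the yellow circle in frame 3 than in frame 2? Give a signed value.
+3.9

Distance in frame 2: 8.9. Distance in frame 3: 12.8.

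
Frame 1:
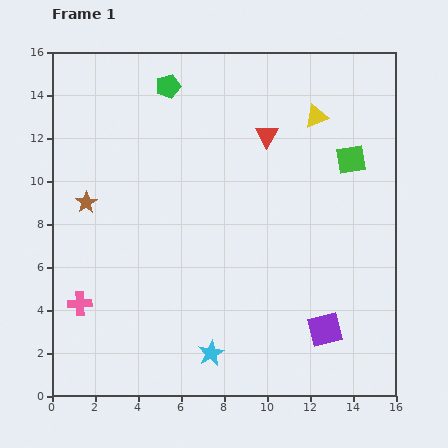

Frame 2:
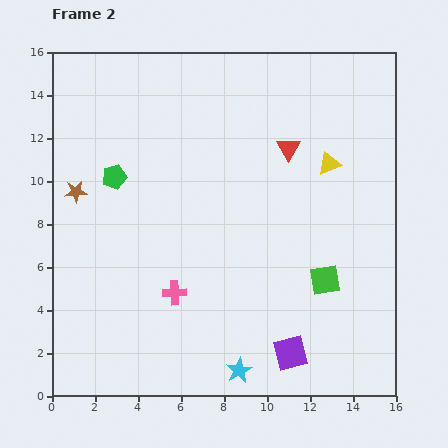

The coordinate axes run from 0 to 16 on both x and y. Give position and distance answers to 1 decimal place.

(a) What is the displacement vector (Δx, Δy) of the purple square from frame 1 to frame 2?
(-1.6, -1.1)

The purple square was at (12.7, 3.1) in frame 1 and (11.1, 2.0) in frame 2.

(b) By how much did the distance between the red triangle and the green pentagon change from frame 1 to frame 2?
+3.1

Distance in frame 1: 5.1. Distance in frame 2: 8.2.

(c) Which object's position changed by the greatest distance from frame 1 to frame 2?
the green square

(moved 5.7; next 4.9)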